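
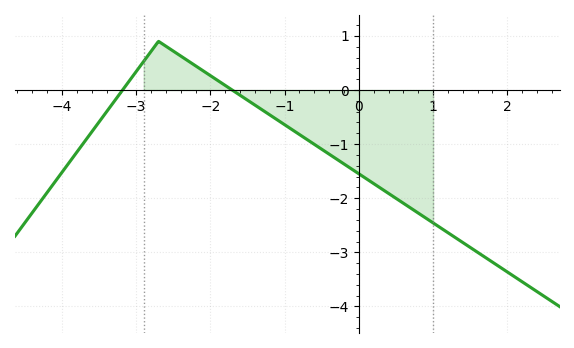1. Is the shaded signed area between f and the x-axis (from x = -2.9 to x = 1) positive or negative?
negative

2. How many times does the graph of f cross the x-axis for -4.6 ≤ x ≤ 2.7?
2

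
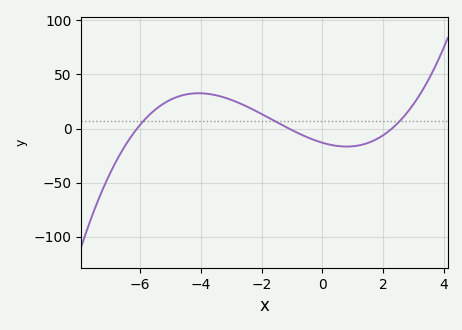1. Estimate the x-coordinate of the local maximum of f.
-4.07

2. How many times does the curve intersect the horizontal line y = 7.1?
3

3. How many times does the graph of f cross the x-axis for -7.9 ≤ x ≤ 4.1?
3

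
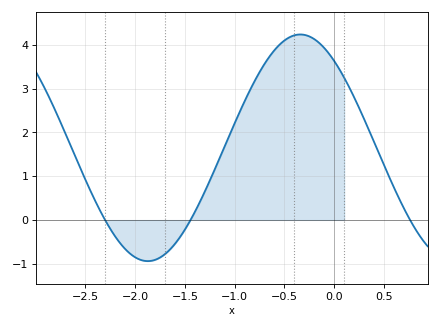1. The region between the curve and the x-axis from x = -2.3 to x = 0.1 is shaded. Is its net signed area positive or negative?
positive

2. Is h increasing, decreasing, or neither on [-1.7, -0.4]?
increasing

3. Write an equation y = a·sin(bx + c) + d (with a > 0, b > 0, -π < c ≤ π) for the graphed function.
y = 2.59sin(2.05x + 2.27) + 1.65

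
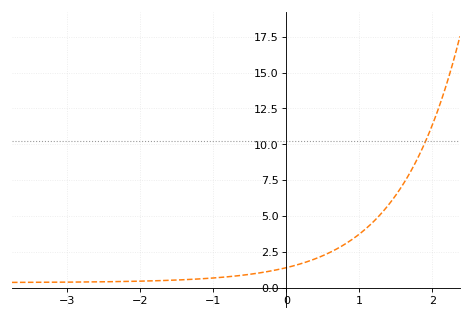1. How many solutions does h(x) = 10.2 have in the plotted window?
1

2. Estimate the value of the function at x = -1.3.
0.584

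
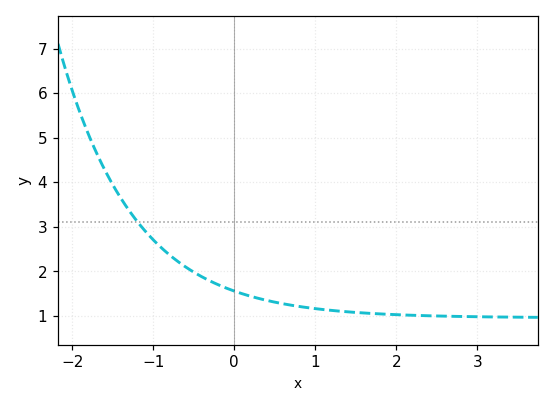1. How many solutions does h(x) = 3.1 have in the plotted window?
1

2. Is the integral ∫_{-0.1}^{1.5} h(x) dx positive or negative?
positive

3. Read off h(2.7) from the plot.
0.993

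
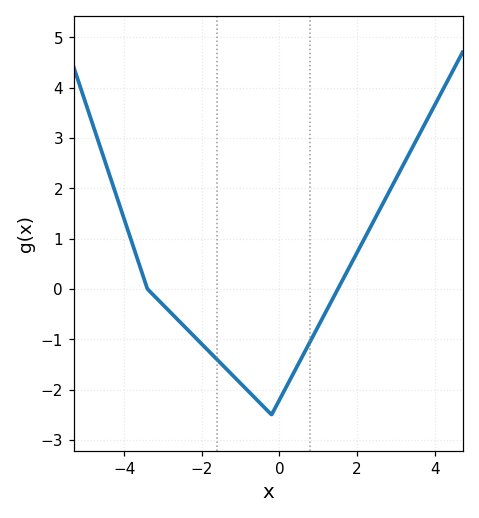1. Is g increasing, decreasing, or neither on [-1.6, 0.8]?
neither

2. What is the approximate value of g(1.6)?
0.1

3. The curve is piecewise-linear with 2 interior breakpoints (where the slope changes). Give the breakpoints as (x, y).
(-3.4, 0); (-0.2, -2.5)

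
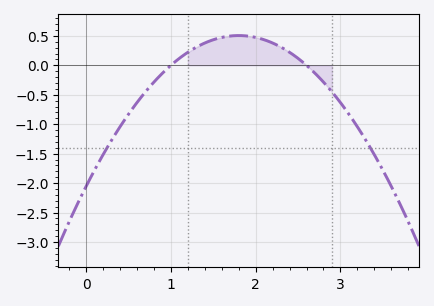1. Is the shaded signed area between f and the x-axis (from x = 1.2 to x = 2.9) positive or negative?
positive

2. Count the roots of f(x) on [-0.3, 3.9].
2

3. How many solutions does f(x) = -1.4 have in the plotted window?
2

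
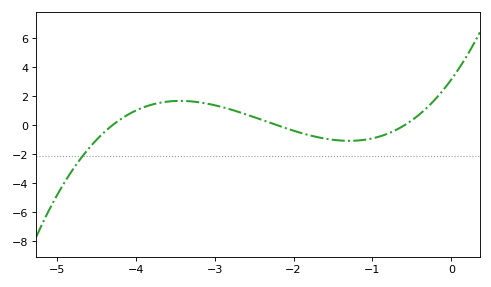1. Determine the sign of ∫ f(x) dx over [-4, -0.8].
positive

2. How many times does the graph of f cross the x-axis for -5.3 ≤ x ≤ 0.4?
3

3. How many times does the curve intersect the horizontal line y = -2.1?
1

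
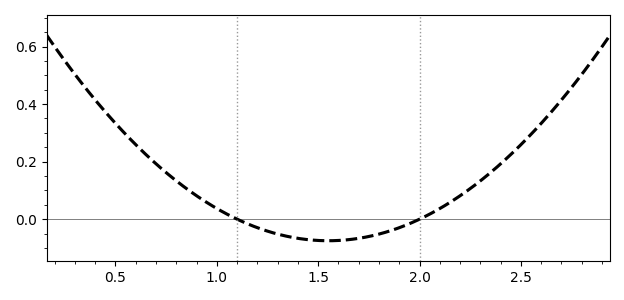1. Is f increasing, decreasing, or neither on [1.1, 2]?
neither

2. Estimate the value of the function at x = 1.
0.037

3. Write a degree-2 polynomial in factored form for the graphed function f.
y = 0.37(x - 1.1)(x - 2)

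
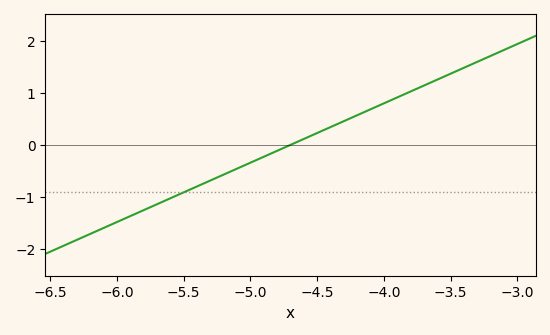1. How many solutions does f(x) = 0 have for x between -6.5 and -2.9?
1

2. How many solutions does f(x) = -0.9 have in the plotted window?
1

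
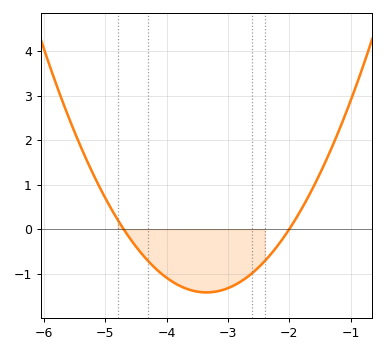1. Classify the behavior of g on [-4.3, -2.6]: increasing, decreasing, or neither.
neither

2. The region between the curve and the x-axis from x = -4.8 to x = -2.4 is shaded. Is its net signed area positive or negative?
negative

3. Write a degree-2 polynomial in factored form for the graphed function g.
y = 0.78(x + 4.7)(x + 2)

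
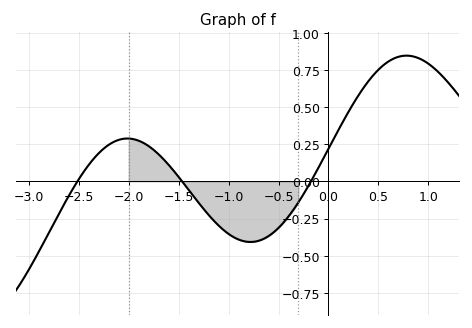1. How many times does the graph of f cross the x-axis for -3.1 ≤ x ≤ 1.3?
3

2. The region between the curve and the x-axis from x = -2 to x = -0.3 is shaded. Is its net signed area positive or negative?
negative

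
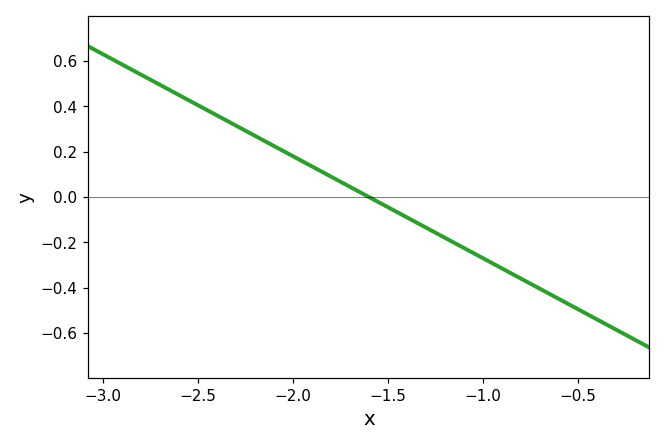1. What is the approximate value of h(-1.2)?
-0.18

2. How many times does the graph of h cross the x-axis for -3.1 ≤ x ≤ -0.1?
1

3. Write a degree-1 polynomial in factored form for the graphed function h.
y = -0.45(x + 1.6)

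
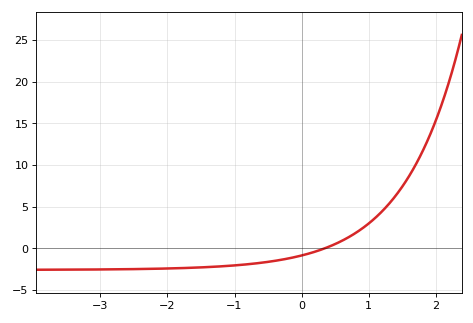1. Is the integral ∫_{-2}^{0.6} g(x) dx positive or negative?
negative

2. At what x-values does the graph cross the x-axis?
0.3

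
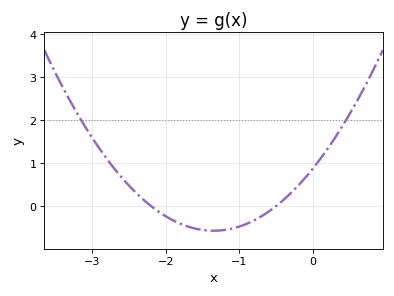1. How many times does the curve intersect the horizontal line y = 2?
2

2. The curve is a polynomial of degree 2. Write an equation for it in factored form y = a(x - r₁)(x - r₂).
y = 0.8(x + 2.2)(x + 0.5)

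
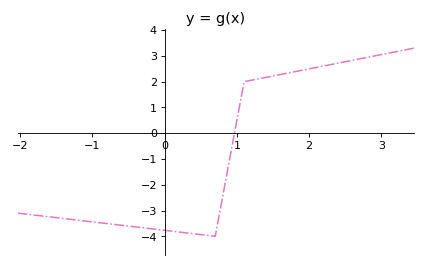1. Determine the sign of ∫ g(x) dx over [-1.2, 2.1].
negative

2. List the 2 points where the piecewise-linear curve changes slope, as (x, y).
(0.7, -4); (1.1, 2)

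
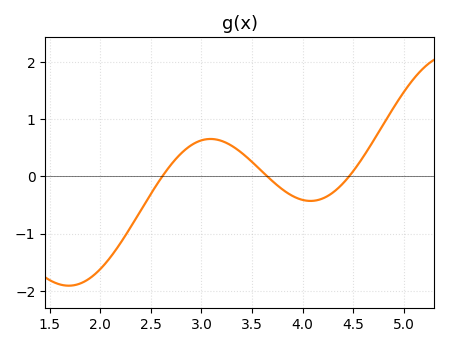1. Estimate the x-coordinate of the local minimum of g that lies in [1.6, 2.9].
1.69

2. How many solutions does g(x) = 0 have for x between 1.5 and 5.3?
3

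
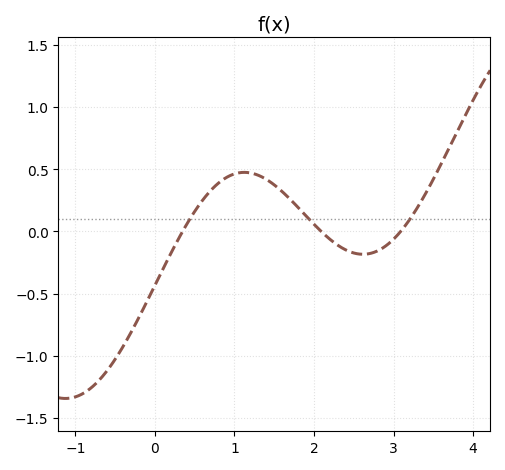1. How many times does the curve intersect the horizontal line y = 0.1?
3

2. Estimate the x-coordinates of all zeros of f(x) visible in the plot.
0.3, 2.1, 3.1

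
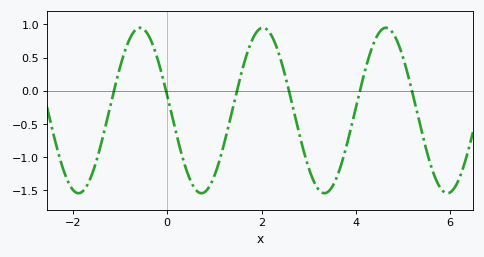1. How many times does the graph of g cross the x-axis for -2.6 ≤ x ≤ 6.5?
6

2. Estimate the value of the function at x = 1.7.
0.574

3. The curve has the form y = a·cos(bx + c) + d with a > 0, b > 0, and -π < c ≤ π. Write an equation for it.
y = 1.25cos(2.41x + 1.39) - 0.3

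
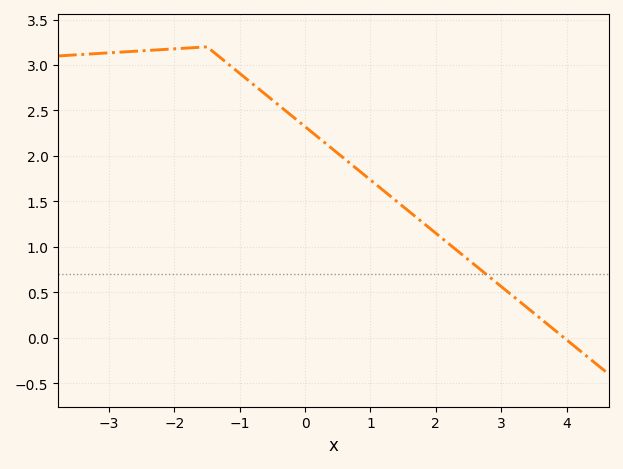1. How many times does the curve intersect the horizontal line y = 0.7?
1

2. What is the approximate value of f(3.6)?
0.2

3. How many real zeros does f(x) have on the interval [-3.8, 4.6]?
1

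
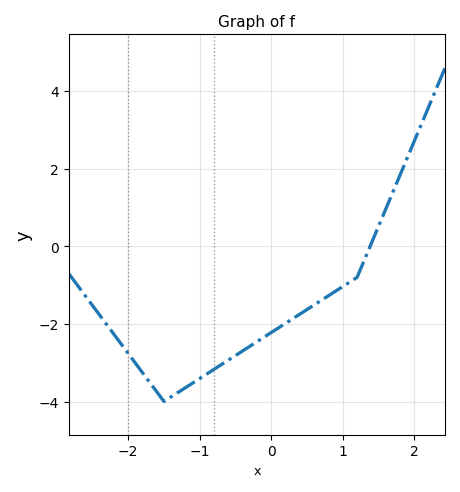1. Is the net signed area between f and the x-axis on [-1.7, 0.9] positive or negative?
negative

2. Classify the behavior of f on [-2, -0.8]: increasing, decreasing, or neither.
neither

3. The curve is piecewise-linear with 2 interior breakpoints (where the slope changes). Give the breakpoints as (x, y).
(-1.5, -4); (1.2, -0.8)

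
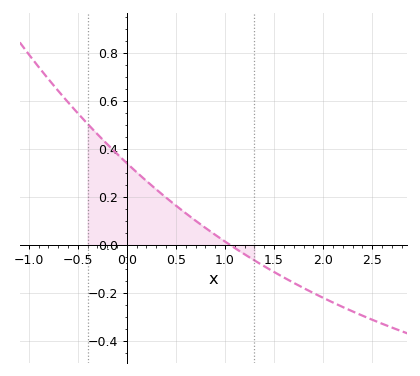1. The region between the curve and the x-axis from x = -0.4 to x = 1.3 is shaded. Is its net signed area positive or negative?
positive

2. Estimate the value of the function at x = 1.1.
-0.013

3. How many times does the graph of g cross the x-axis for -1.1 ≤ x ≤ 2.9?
1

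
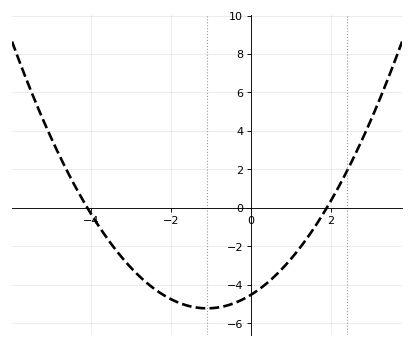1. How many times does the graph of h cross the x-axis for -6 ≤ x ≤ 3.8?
2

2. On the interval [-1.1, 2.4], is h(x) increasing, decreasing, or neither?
increasing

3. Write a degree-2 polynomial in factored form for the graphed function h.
y = 0.58(x + 4.1)(x - 1.9)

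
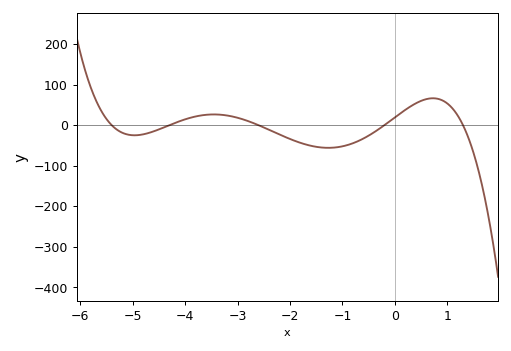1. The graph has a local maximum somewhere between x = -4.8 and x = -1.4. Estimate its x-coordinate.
-3.4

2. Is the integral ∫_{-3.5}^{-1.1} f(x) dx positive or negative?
negative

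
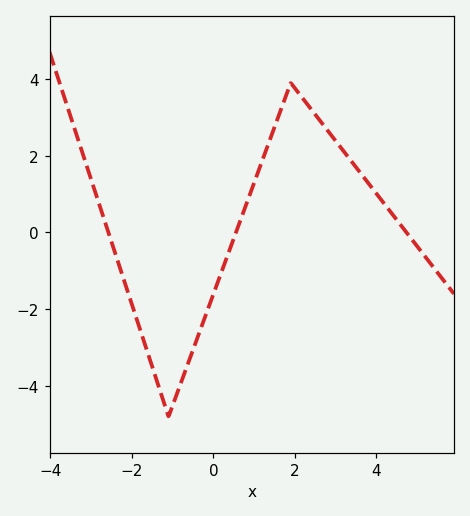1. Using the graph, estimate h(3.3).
2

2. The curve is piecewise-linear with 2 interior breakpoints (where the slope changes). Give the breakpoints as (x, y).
(-1.1, -4.8); (1.9, 3.9)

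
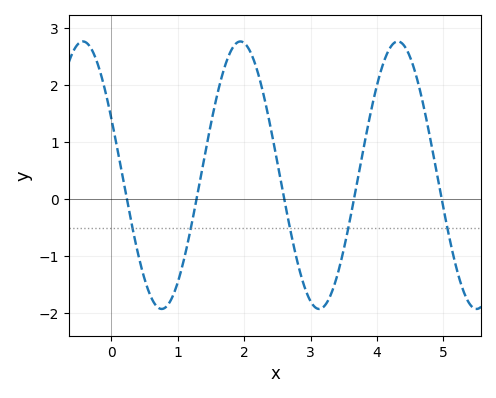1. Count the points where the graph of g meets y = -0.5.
5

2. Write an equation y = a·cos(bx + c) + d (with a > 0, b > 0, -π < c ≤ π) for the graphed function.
y = 2.35cos(2.65x + 1.13) + 0.42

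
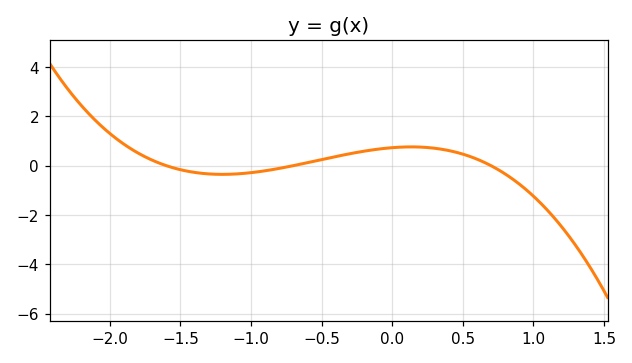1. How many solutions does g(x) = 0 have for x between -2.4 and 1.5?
3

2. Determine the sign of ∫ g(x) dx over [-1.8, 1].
positive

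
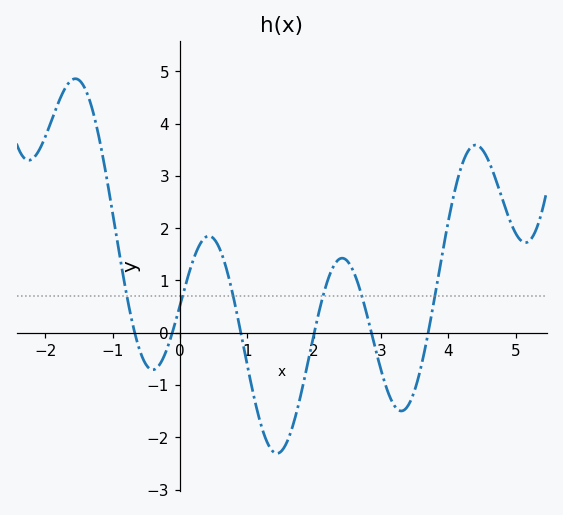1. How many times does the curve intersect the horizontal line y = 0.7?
6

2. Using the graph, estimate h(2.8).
0.3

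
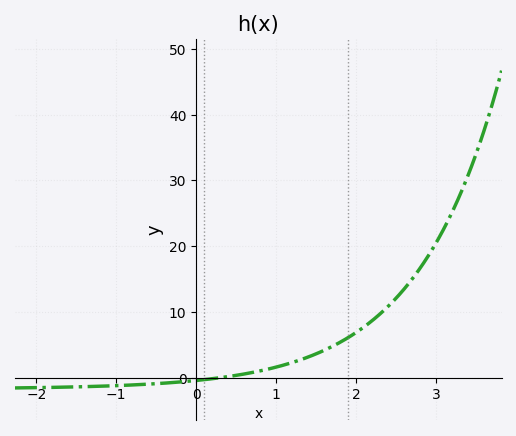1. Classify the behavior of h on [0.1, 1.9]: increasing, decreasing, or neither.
increasing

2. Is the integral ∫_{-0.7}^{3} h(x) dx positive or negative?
positive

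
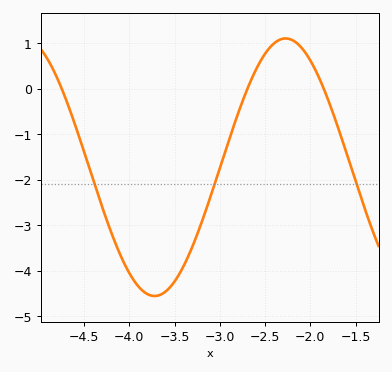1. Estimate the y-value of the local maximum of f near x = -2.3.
1.1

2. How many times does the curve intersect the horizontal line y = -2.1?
3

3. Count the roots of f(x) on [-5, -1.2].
3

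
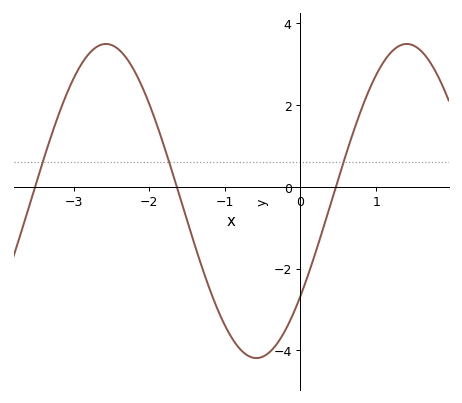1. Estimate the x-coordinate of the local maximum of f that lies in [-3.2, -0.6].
-2.6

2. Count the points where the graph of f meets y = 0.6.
3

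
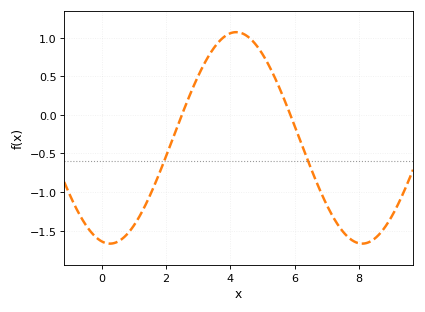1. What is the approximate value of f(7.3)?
-1.4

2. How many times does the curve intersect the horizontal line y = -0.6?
2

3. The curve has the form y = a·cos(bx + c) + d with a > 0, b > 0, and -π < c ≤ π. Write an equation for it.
y = 1.37cos(0.8x + 2.9) - 0.3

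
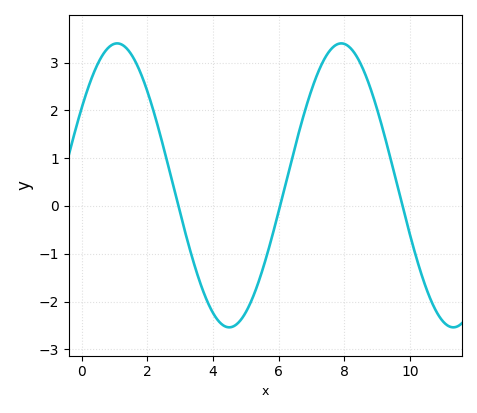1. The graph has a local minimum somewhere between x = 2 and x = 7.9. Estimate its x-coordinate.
4.4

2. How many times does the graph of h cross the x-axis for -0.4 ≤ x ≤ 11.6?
3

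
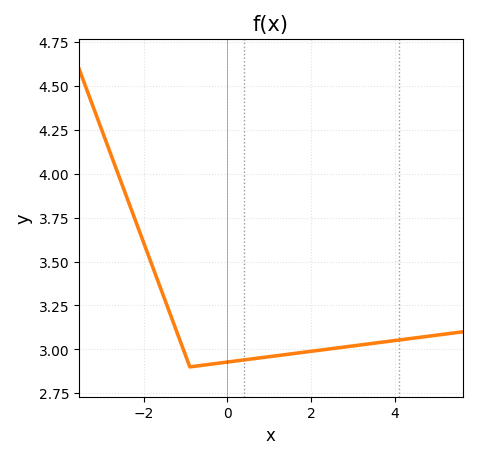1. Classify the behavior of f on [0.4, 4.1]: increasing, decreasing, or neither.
increasing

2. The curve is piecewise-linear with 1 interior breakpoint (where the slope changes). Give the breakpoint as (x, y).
(-0.9, 2.9)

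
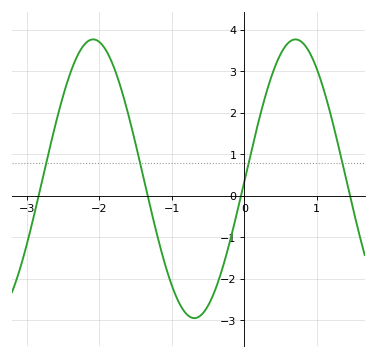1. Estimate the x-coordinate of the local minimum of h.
-0.689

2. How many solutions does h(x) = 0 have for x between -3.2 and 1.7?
4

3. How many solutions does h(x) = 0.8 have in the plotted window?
4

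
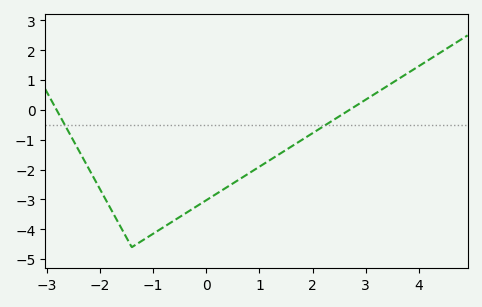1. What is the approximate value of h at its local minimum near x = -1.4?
-4.6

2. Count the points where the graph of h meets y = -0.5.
2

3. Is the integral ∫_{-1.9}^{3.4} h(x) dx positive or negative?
negative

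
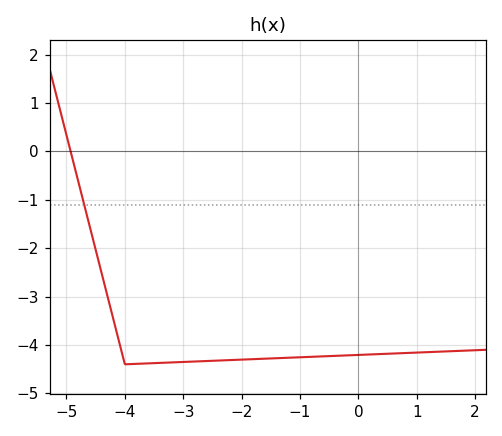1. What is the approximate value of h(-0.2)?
-4.22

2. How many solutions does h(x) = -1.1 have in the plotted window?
1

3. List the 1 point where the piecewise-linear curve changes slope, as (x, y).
(-4, -4.4)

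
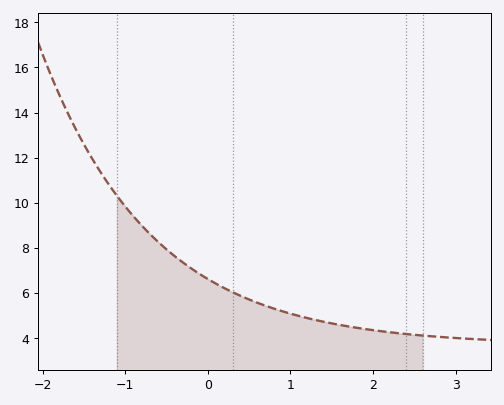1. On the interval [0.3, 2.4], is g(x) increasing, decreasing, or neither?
decreasing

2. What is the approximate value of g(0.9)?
5.18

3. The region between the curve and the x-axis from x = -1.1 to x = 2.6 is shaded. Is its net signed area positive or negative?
positive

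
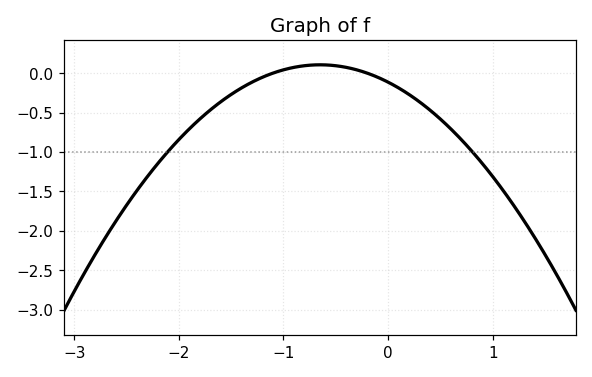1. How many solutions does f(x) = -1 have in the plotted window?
2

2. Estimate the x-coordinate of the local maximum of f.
-0.65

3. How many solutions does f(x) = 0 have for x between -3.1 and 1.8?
2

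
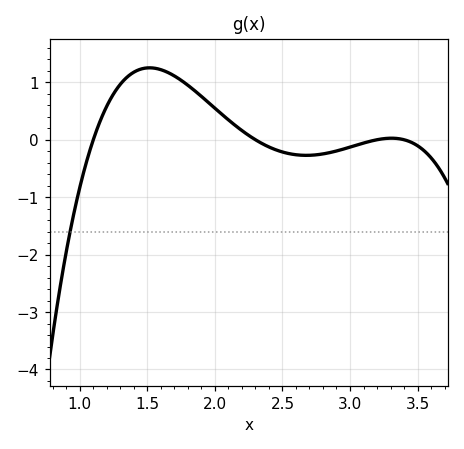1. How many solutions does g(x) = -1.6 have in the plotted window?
1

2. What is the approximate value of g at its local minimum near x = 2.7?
-0.3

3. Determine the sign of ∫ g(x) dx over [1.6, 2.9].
positive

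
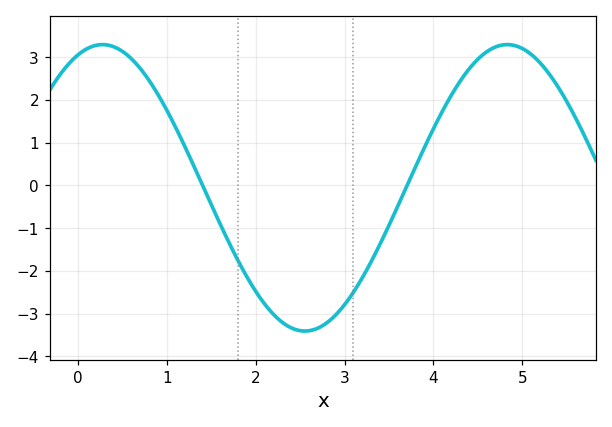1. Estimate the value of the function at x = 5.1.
3.06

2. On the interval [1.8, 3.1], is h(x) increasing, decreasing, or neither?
neither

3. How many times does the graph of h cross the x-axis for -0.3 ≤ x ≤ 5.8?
2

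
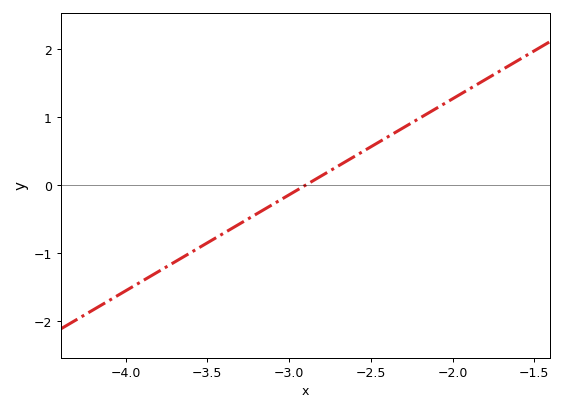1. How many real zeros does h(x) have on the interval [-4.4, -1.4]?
1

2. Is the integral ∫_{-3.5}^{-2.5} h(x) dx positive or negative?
negative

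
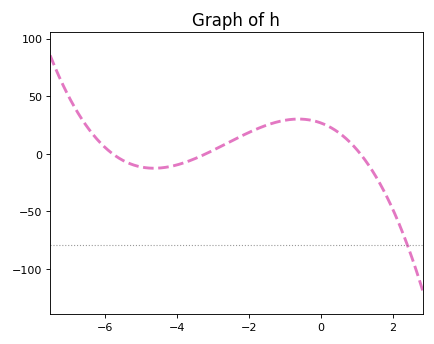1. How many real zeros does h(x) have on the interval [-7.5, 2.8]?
3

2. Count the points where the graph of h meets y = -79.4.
1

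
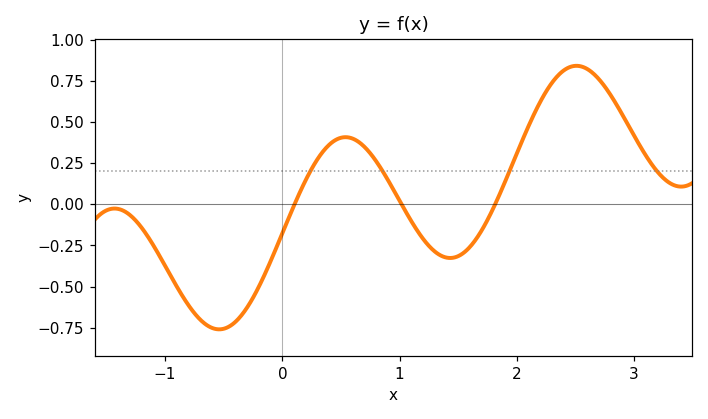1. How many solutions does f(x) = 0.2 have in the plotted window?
4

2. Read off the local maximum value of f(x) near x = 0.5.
0.407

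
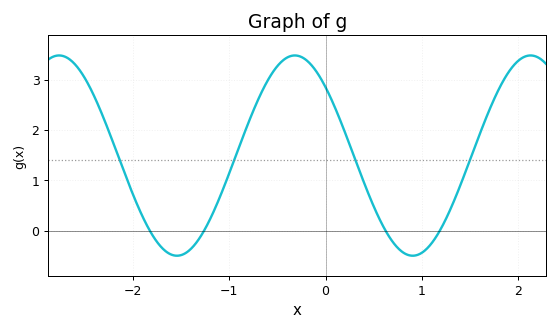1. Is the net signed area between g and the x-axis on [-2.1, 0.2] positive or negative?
positive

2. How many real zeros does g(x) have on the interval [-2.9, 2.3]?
4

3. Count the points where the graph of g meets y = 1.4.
4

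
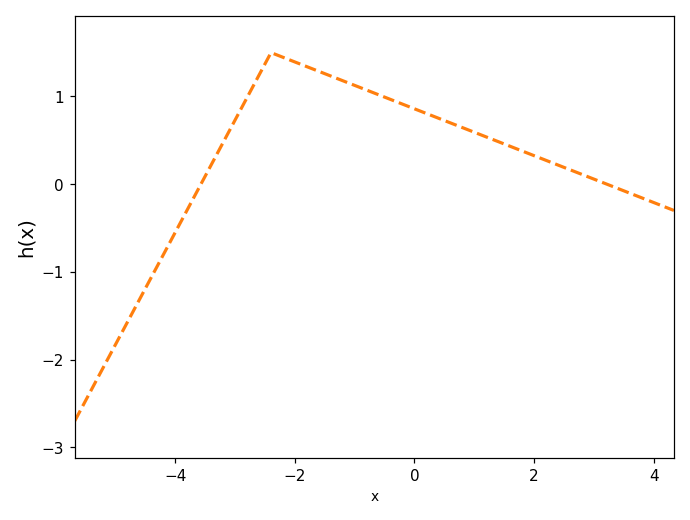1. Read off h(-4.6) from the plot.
-1.3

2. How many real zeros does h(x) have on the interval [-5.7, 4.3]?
2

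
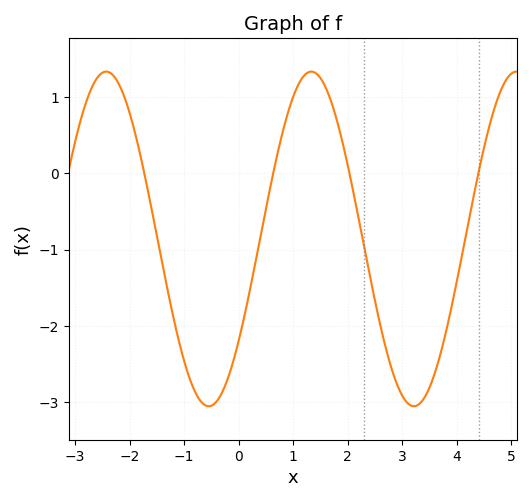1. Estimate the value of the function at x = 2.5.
-1.7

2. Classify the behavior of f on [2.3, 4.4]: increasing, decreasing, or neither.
neither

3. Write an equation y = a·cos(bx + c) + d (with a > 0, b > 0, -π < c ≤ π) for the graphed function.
y = 2.19cos(1.7x - 2.2) - 0.86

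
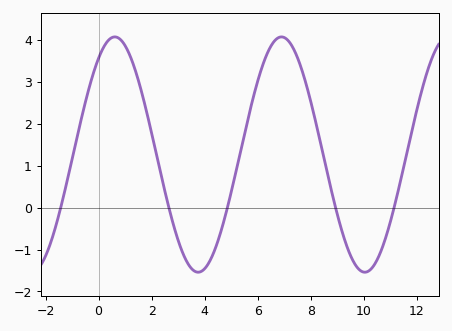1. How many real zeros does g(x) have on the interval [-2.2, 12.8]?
5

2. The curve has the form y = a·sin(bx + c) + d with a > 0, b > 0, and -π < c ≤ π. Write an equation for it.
y = 2.81sin(1x + 0.96) + 1.27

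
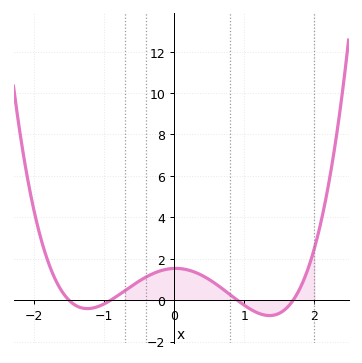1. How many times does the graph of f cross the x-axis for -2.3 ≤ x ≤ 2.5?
4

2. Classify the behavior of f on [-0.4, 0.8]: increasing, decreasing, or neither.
neither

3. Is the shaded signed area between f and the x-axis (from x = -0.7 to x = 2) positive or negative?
positive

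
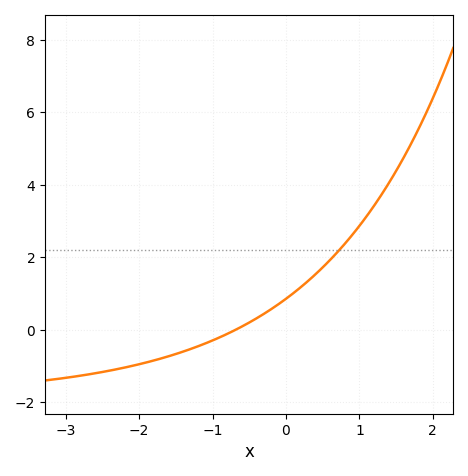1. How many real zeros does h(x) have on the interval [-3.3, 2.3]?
1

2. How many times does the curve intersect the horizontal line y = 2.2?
1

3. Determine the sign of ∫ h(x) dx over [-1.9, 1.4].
positive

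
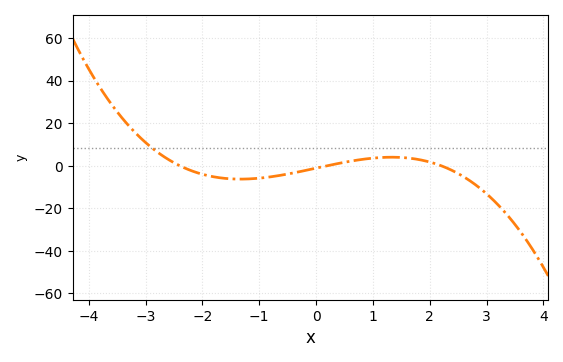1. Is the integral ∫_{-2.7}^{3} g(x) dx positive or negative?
negative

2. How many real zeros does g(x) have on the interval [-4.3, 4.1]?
3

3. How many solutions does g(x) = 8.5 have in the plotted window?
1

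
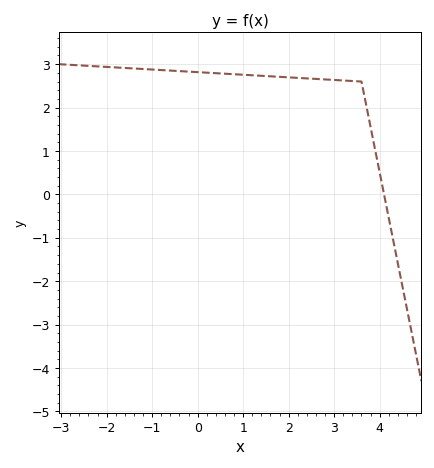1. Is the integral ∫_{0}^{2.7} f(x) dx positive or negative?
positive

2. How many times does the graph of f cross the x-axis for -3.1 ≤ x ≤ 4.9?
1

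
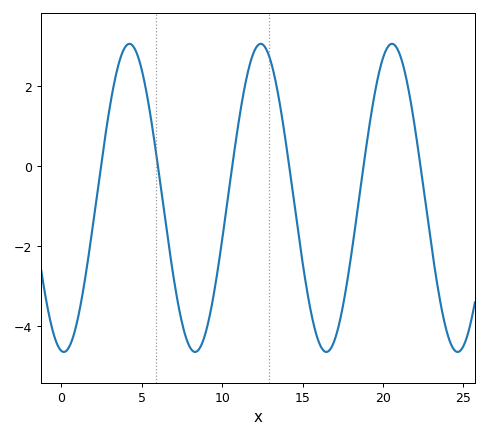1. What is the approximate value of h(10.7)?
0.2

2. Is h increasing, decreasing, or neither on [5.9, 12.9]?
neither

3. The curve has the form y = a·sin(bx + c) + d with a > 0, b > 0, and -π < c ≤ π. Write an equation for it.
y = 3.85sin(0.77x - 1.7) - 0.79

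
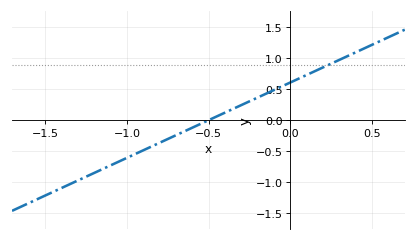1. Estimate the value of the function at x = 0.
0.6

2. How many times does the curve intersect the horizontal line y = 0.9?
1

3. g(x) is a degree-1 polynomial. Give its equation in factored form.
y = 1.22(x + 0.5)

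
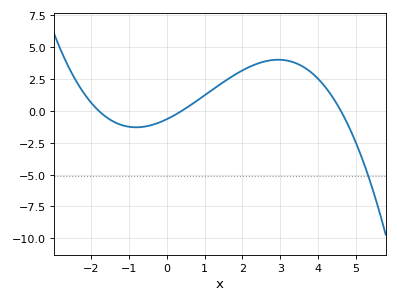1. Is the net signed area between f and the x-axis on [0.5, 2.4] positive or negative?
positive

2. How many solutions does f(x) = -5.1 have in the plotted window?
1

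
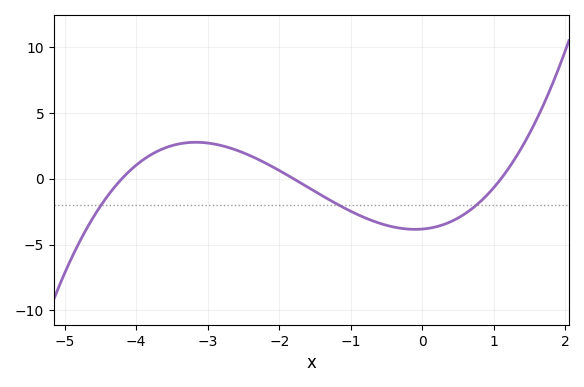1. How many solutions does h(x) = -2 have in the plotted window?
3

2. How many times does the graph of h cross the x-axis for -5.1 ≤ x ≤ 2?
3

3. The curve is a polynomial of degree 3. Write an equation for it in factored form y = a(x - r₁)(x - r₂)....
y = 0.46(x + 4.2)(x + 1.8)(x - 1.1)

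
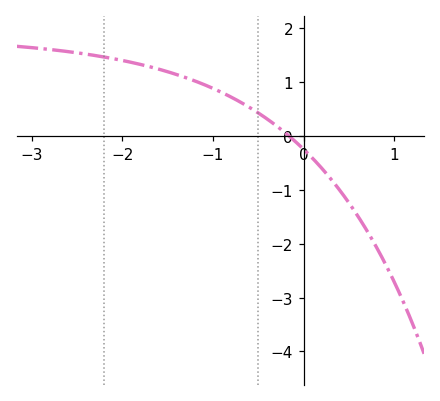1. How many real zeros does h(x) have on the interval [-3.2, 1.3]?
1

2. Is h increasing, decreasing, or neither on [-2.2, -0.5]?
decreasing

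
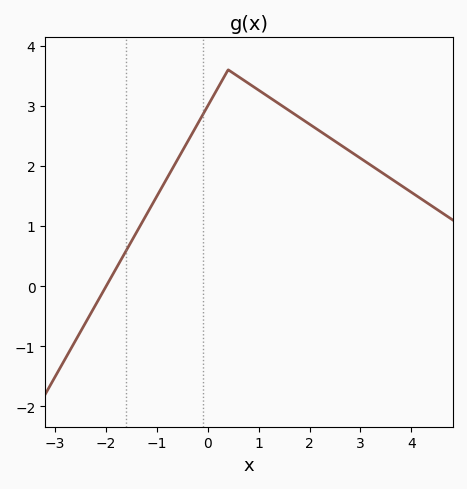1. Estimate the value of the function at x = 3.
2.13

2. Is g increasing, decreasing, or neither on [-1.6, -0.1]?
increasing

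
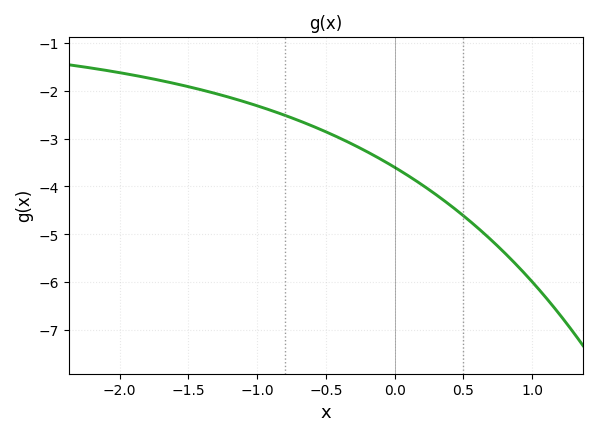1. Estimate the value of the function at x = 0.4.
-4.4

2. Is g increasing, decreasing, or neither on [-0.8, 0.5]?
decreasing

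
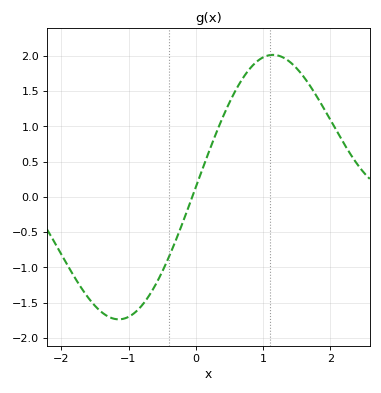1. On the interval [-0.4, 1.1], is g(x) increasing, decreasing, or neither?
increasing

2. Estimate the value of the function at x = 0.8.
1.81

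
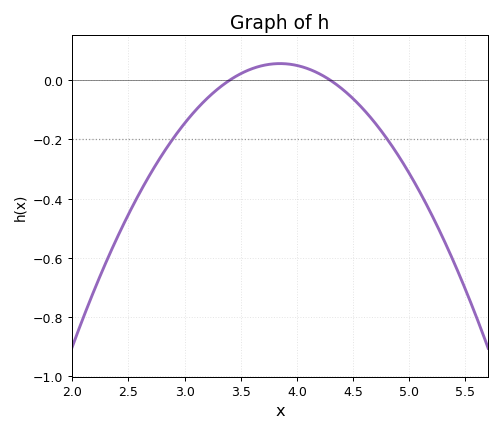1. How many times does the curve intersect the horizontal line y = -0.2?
2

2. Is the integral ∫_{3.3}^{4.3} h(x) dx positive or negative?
positive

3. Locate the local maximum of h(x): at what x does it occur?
3.85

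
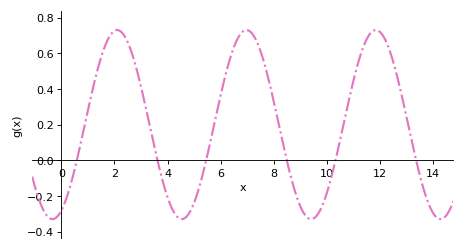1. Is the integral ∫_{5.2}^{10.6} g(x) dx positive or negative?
positive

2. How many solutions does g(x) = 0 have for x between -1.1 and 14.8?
6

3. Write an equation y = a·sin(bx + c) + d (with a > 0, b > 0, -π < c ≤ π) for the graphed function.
y = 0.53sin(1.3x - 1.1) + 0.2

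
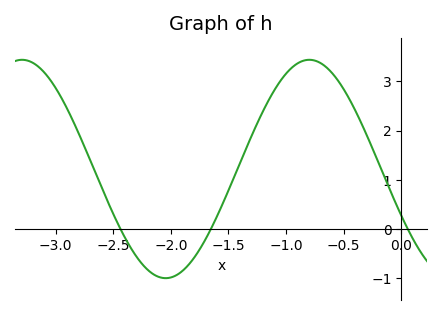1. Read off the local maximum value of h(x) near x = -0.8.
3.4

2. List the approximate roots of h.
-2.45, -1.65, 0.05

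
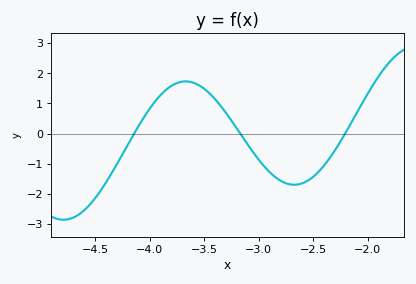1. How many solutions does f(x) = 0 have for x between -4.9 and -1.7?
3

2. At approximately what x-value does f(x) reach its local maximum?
-3.67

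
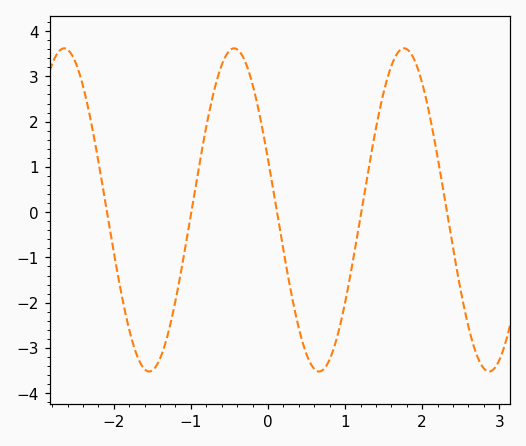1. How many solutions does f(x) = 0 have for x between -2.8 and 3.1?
5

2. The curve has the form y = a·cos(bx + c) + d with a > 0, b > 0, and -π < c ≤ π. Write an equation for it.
y = 3.57cos(2.85x + 1.25) + 0.05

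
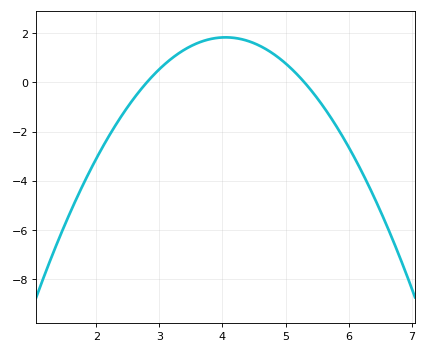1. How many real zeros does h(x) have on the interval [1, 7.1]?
2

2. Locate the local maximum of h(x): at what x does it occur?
4.05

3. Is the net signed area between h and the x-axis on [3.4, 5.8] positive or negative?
positive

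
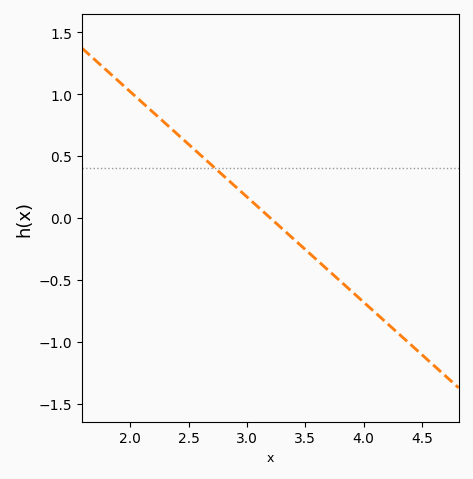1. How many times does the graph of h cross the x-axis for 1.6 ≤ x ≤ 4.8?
1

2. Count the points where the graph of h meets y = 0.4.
1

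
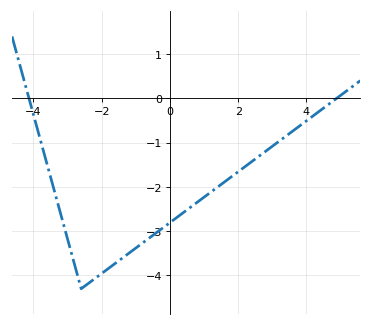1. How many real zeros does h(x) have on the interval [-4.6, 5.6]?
2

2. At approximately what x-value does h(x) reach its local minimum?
-2.6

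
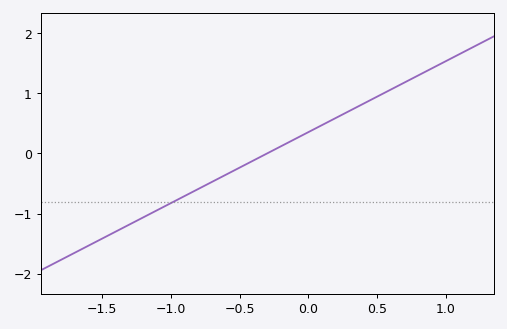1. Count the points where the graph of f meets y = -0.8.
1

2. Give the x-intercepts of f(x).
-0.3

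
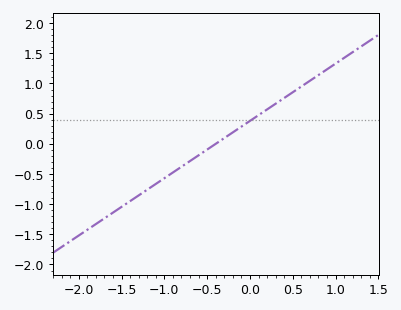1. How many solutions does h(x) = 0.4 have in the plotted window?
1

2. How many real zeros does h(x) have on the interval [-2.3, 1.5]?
1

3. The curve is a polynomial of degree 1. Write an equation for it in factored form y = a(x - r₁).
y = 0.95(x + 0.4)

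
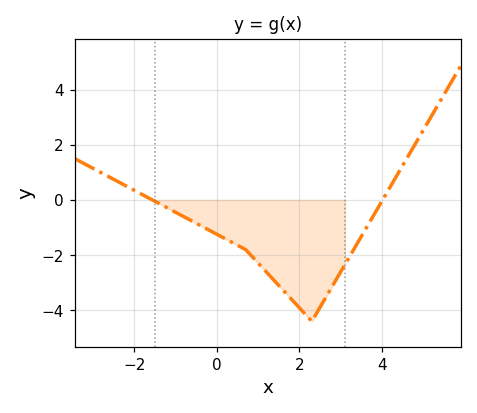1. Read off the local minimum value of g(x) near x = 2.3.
-4.4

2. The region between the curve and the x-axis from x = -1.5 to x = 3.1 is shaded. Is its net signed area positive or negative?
negative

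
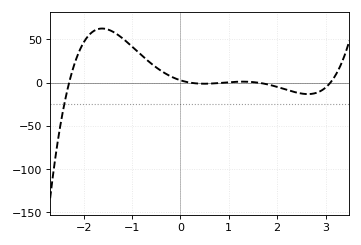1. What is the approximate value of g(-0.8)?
31.5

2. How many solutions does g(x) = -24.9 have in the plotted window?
1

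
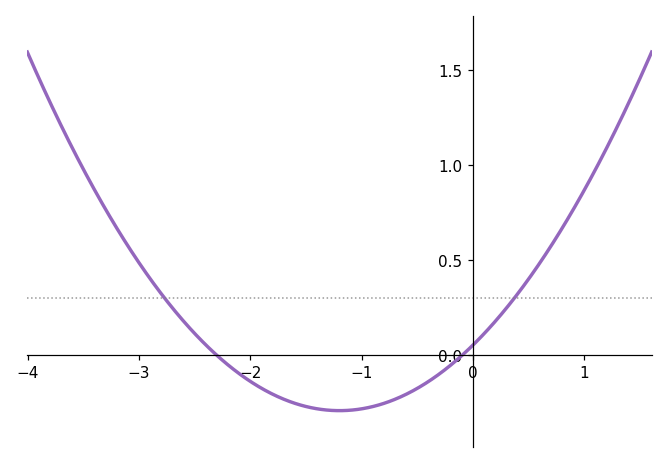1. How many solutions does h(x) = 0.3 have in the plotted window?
2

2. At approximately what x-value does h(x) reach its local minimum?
-1.2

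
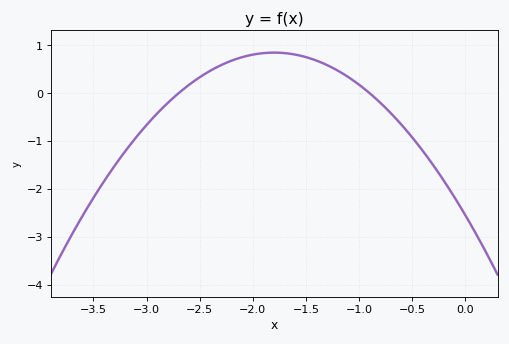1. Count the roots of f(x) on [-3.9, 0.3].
2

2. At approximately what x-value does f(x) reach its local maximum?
-1.8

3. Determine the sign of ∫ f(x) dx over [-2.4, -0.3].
positive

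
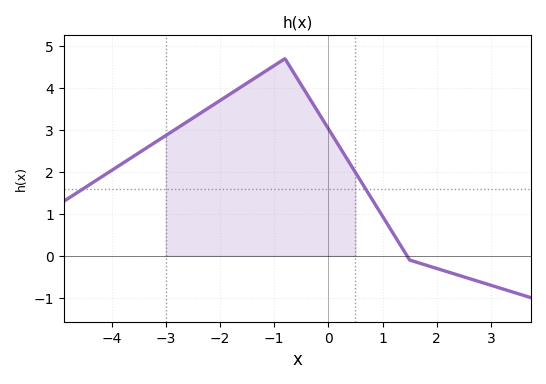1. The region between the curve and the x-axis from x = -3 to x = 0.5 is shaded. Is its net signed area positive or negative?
positive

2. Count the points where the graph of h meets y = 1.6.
2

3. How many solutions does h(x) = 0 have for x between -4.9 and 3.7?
1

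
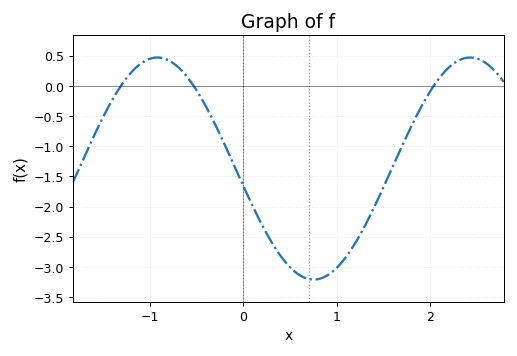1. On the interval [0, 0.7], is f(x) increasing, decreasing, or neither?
decreasing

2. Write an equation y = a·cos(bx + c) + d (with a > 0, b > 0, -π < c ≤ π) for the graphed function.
y = 1.84cos(1.87x + 1.73) - 1.37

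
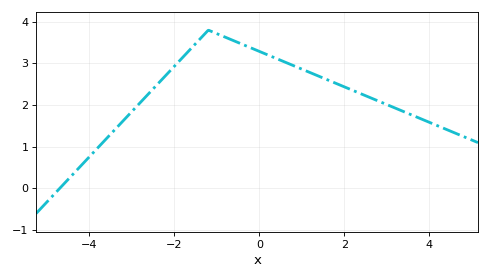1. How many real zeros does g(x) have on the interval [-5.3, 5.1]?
1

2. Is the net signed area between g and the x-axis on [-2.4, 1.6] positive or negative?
positive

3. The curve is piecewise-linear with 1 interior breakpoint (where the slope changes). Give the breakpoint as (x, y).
(-1.2, 3.8)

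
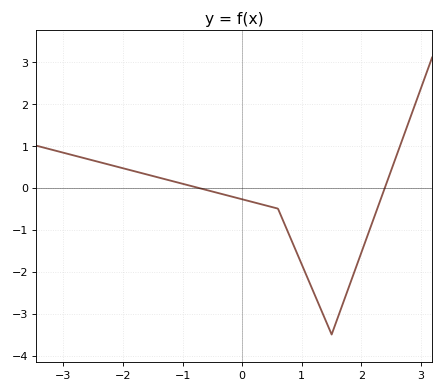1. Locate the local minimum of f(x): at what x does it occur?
1.5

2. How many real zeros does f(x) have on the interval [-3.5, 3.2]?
2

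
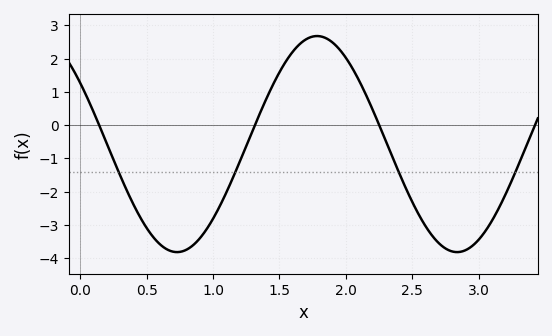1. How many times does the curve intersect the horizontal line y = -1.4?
4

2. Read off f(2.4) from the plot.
-1.4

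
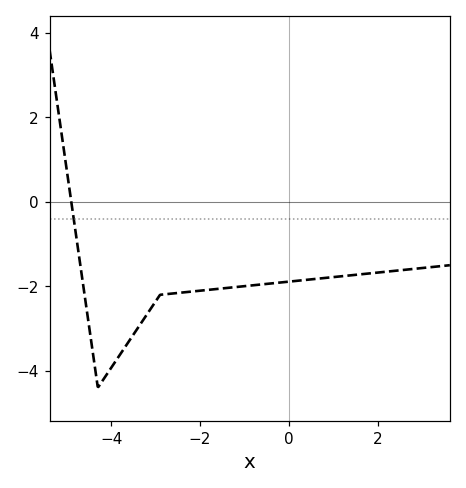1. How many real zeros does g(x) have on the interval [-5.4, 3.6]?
1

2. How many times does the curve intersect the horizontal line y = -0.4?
1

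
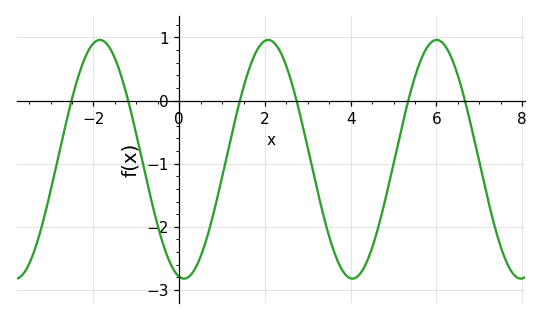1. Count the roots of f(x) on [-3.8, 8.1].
6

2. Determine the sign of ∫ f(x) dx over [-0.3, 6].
negative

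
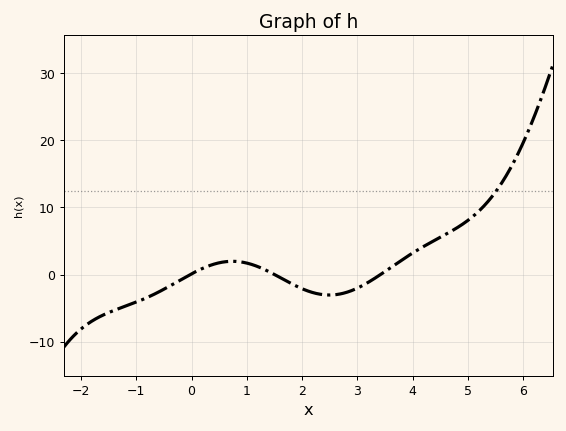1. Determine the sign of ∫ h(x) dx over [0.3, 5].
positive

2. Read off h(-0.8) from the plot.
-3.42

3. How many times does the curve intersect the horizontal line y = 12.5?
1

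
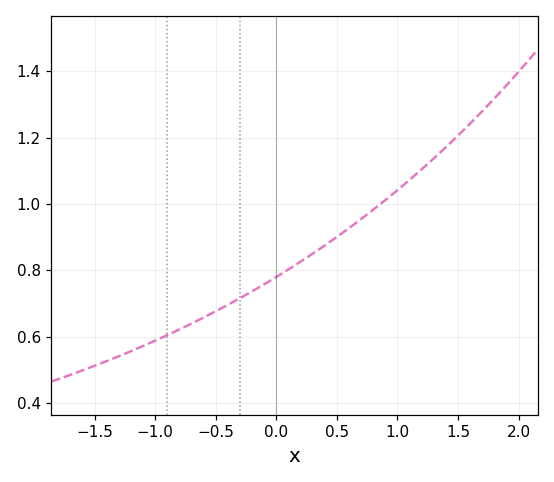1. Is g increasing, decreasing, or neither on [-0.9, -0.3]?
increasing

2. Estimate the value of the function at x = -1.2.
0.556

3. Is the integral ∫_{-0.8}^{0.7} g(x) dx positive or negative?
positive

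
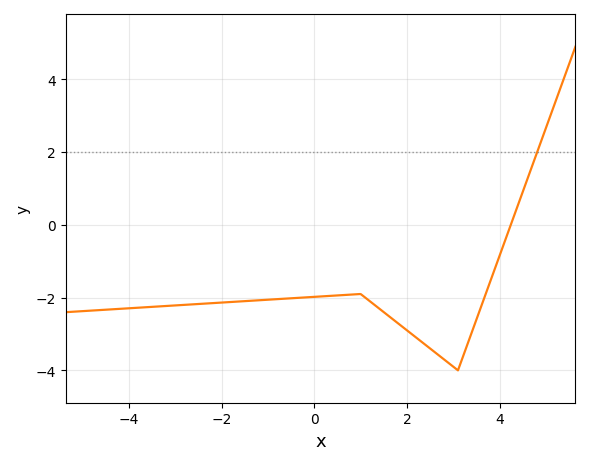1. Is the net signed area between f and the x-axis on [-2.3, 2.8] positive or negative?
negative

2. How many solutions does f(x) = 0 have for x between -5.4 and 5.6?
1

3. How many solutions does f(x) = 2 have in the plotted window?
1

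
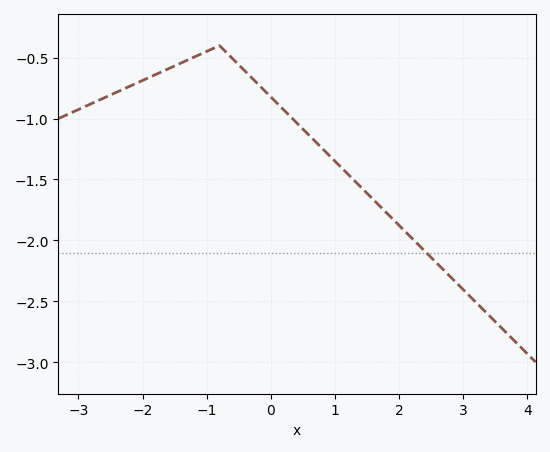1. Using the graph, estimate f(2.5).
-2.15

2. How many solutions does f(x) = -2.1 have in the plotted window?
1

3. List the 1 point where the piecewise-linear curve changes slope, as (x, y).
(-0.8, -0.4)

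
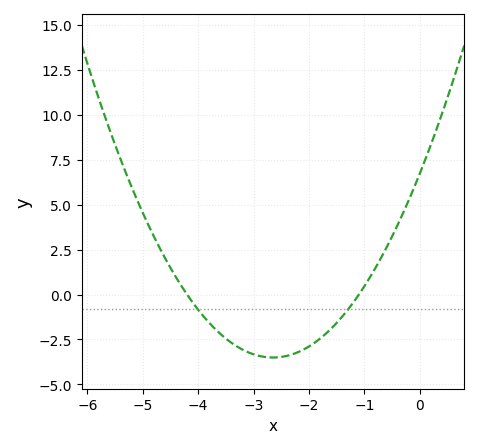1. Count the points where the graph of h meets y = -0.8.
2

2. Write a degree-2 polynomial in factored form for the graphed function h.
y = 1.46(x + 4.2)(x + 1.1)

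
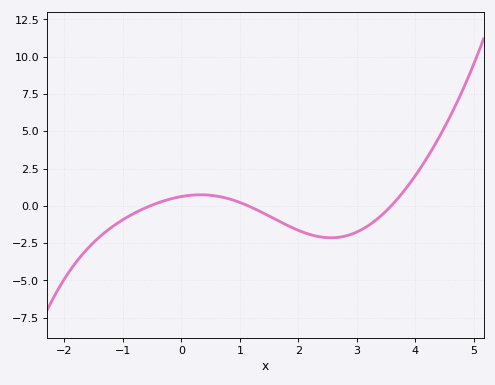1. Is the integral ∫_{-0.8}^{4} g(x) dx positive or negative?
negative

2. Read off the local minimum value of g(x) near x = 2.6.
-2.14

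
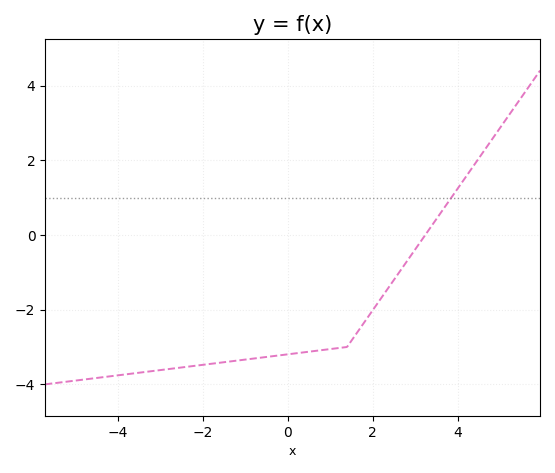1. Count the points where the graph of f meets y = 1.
1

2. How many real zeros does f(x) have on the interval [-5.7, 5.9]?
1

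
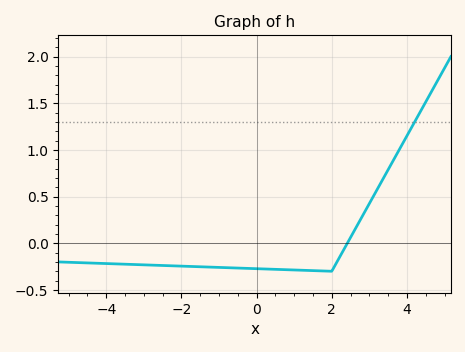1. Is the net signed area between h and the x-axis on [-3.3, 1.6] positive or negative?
negative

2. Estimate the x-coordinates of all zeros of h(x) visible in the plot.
2.41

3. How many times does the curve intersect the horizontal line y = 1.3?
1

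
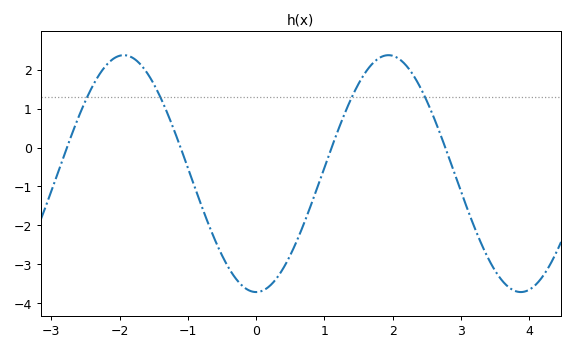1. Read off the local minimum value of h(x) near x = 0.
-3.71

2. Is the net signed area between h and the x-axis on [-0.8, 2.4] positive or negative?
negative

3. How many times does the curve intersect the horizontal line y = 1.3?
4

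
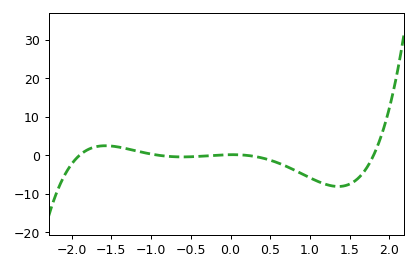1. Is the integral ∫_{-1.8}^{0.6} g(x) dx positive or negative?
positive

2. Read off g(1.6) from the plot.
-6.09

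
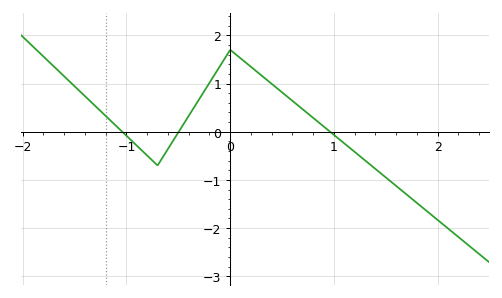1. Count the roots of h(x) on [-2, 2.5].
3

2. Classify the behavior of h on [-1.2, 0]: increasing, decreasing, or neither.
neither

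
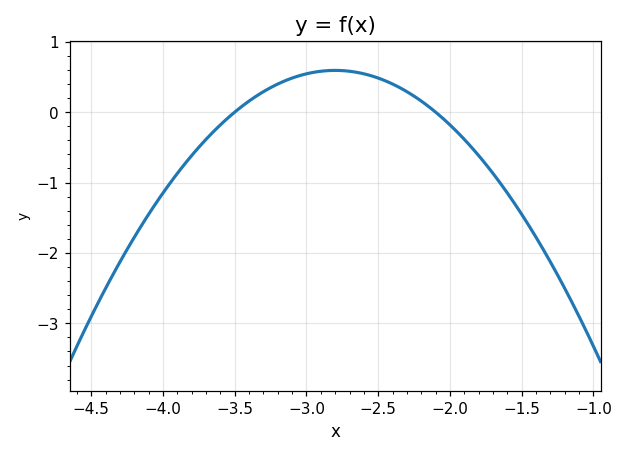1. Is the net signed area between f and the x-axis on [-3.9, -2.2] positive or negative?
positive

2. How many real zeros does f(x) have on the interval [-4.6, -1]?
2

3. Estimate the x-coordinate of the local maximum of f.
-2.8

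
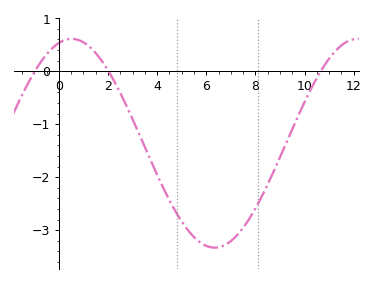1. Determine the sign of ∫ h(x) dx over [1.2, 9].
negative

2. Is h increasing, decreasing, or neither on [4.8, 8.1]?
neither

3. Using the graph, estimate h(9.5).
-1.09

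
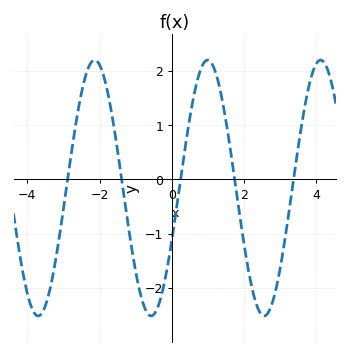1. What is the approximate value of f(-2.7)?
0.837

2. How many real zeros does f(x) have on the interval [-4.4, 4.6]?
5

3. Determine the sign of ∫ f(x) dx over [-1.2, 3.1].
negative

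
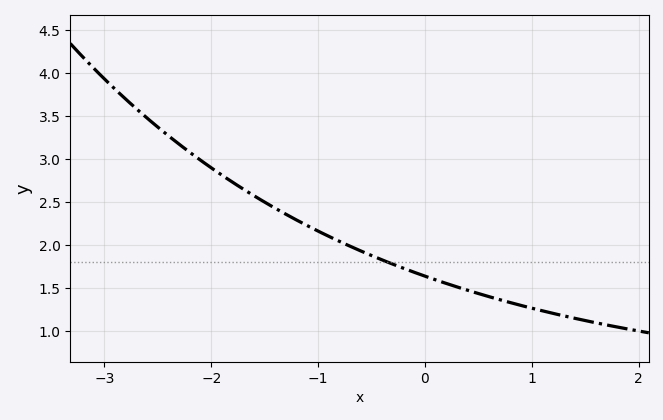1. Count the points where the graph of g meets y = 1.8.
1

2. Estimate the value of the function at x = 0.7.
1.37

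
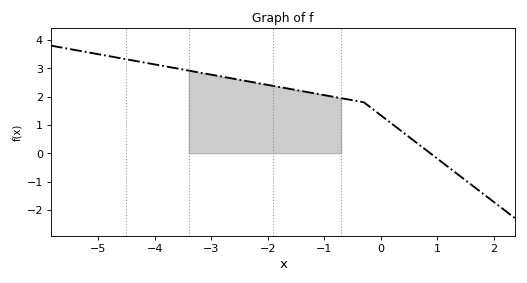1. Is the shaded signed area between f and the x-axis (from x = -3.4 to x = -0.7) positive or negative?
positive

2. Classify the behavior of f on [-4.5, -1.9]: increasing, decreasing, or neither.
decreasing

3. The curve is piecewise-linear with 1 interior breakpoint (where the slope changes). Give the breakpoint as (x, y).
(-0.3, 1.8)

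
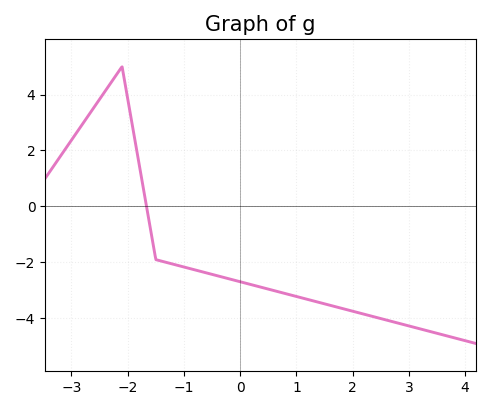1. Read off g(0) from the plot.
-2.69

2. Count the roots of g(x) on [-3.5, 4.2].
1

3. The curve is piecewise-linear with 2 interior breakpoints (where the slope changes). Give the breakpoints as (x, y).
(-2.1, 5); (-1.5, -1.9)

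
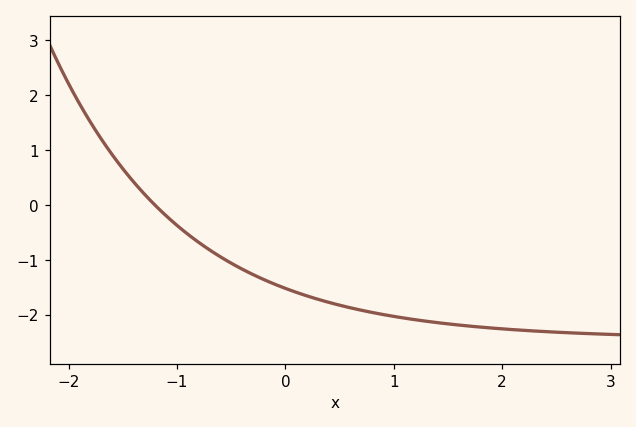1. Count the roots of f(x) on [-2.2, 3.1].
1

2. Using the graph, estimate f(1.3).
-2.1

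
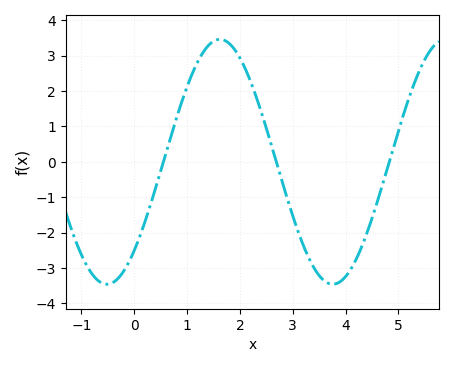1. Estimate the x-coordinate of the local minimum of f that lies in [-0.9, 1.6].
-0.518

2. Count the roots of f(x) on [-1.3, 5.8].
3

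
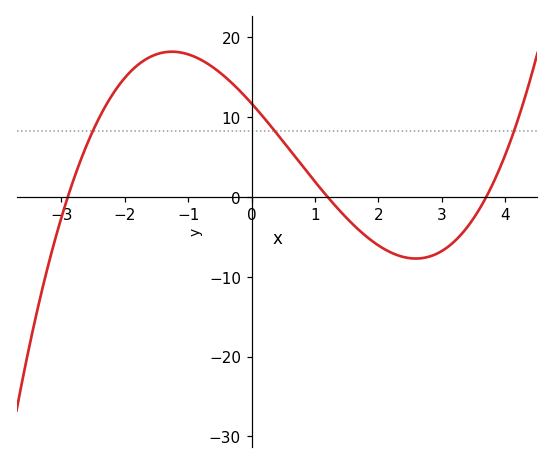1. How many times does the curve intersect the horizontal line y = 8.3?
3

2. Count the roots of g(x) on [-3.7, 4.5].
3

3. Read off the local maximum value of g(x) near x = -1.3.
18.2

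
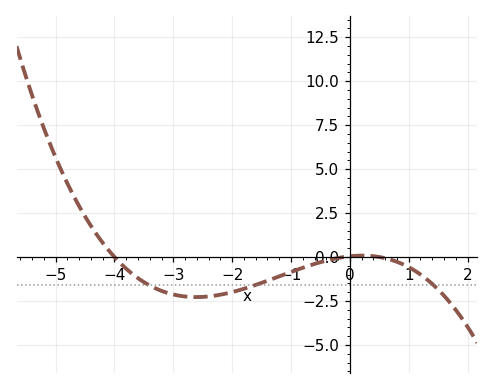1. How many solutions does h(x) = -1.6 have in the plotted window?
3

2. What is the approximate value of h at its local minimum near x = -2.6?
-2.2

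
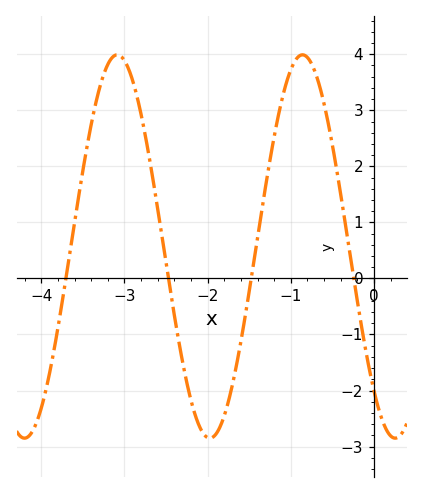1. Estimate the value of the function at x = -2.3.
-1.5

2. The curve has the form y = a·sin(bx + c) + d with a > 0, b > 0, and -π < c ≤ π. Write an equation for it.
y = 3.42sin(2.82x - 2.29) + 0.57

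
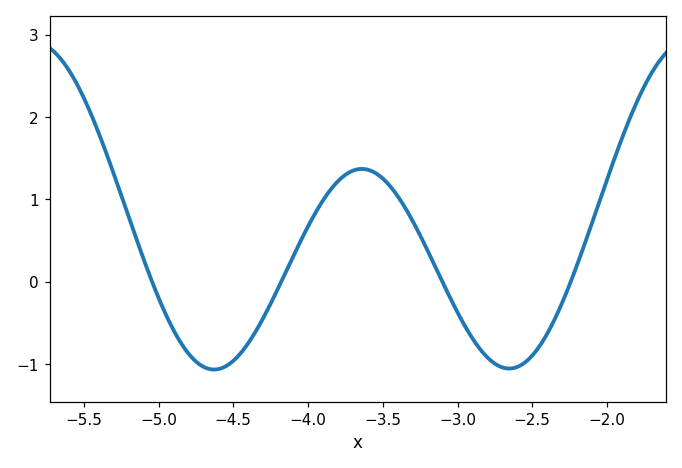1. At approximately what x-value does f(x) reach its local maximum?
-3.6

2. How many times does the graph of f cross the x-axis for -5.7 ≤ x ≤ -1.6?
4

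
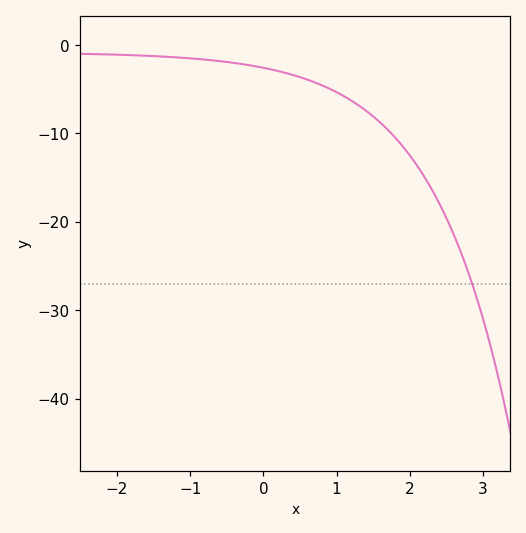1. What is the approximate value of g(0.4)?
-3.38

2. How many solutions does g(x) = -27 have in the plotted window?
1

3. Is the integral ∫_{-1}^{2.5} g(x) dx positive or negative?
negative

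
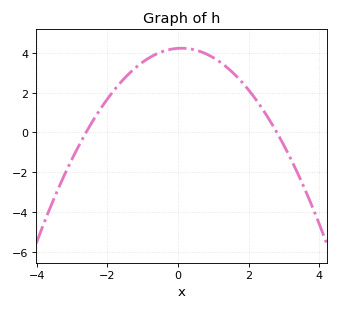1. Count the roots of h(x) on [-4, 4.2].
2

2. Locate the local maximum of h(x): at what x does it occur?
0.1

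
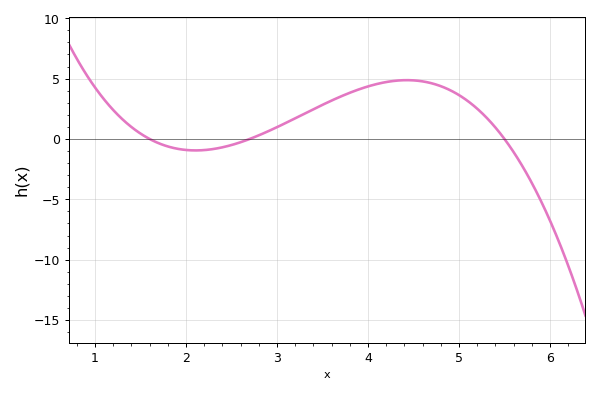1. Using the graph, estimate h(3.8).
3.83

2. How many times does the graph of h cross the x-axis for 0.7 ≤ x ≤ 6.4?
3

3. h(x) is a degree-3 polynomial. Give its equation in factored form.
y = -0.93(x - 1.6)(x - 2.7)(x - 5.5)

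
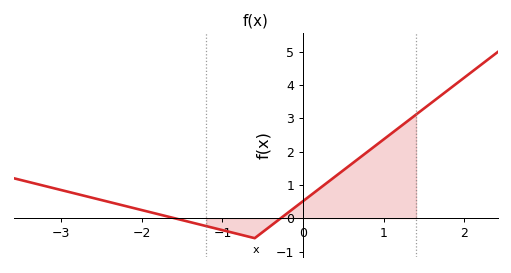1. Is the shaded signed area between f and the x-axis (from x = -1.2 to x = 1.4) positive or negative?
positive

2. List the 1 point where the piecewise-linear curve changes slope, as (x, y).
(-0.6, -0.6)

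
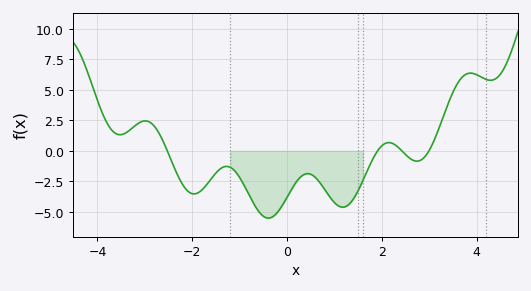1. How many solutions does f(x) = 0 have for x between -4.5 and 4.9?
4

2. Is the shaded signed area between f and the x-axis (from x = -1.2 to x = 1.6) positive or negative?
negative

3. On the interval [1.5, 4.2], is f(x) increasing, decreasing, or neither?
neither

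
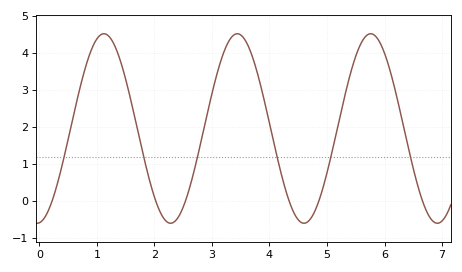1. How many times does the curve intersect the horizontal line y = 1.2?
6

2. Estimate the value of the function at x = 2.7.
0.9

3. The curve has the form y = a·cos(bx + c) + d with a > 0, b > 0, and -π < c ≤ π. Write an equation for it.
y = 2.56cos(2.7x - 3) + 1.96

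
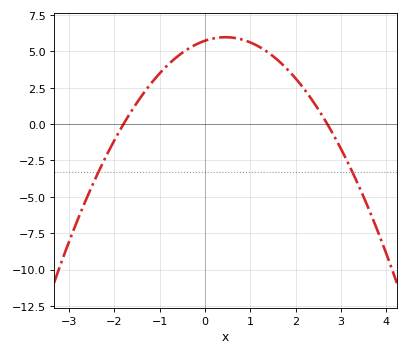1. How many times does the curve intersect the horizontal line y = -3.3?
2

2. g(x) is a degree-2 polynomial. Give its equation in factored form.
y = -1.18(x + 1.8)(x - 2.7)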